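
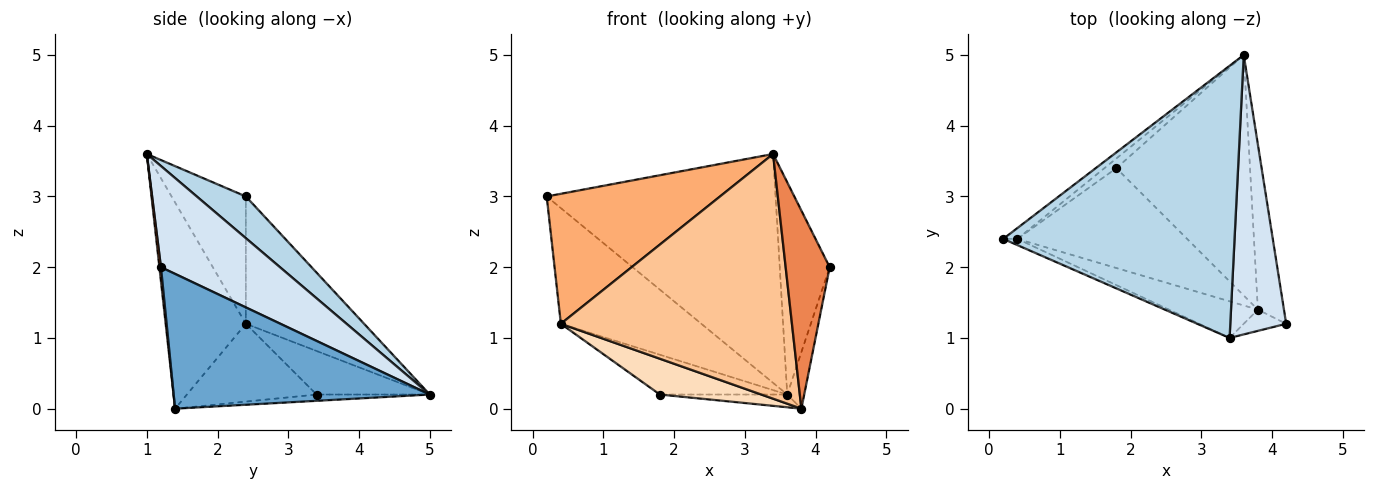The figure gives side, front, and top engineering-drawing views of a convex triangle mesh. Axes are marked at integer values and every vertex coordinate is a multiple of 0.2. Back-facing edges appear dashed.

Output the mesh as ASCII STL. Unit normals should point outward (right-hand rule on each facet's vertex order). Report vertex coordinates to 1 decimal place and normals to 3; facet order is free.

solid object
 facet normal 0.980 0.065 -0.189
  outer loop
   vertex 3.8 1.4 0.0
   vertex 3.6 5.0 0.2
   vertex 4.2 1.2 2.0
  endloop
 endfacet
 facet normal -0.047 0.053 -0.998
  outer loop
   vertex 1.8 3.4 0.2
   vertex 3.6 5.0 0.2
   vertex 3.8 1.4 0.0
  endloop
 endfacet
 facet normal 0.137 0.638 0.758
  outer loop
   vertex 3.4 1.0 3.6
   vertex 3.6 5.0 0.2
   vertex 0.2 2.4 3.0
  endloop
 endfacet
 facet normal 0.822 0.345 0.454
  outer loop
   vertex 3.4 1.0 3.6
   vertex 4.2 1.2 2.0
   vertex 3.6 5.0 0.2
  endloop
 endfacet
 facet normal 0.035 -0.994 -0.106
  outer loop
   vertex 3.4 1.0 3.6
   vertex 3.8 1.4 0.0
   vertex 4.2 1.2 2.0
  endloop
 endfacet
 facet normal -0.394 -0.918 -0.044
  outer loop
   vertex 0.4 2.4 1.2
   vertex 3.4 1.0 3.6
   vertex 0.2 2.4 3.0
  endloop
 endfacet
 facet normal -0.325 -0.935 -0.140
  outer loop
   vertex 0.4 2.4 1.2
   vertex 3.8 1.4 0.0
   vertex 3.4 1.0 3.6
  endloop
 endfacet
 facet normal -0.396 -0.310 -0.864
  outer loop
   vertex 0.4 2.4 1.2
   vertex 1.8 3.4 0.2
   vertex 3.8 1.4 0.0
  endloop
 endfacet
 facet normal -0.642 0.763 -0.071
  outer loop
   vertex 0.4 2.4 1.2
   vertex 0.2 2.4 3.0
   vertex 3.6 5.0 0.2
  endloop
 endfacet
 facet normal -0.654 0.735 -0.180
  outer loop
   vertex 0.4 2.4 1.2
   vertex 3.6 5.0 0.2
   vertex 1.8 3.4 0.2
  endloop
 endfacet
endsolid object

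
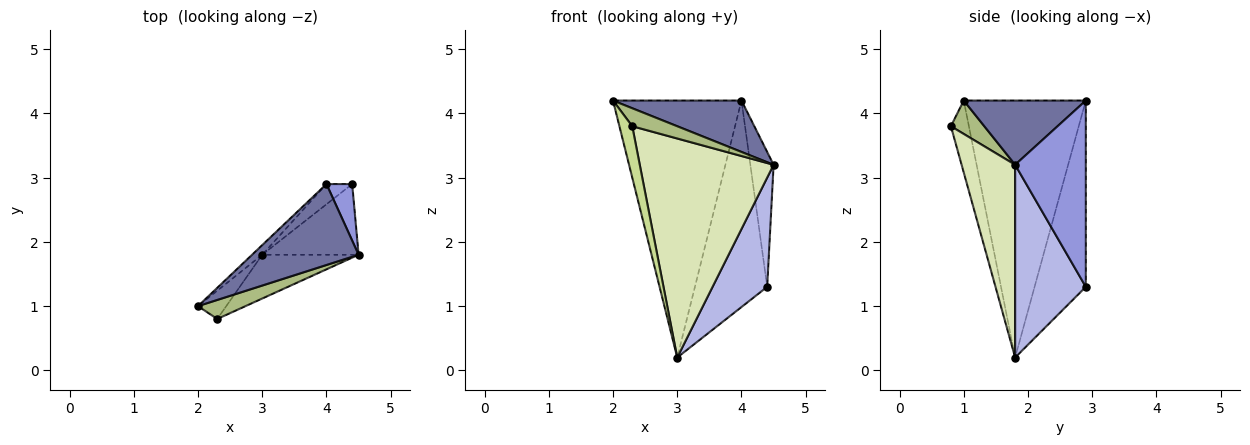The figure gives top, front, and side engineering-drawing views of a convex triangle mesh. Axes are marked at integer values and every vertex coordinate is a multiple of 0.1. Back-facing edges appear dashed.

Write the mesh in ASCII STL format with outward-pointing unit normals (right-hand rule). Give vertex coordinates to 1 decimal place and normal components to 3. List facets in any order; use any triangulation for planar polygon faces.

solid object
 facet normal 0.454 -0.478 0.752
  outer loop
   vertex 4.0 2.9 4.2
   vertex 2.0 1.0 4.2
   vertex 4.5 1.8 3.2
  endloop
 endfacet
 facet normal -0.688 0.725 -0.027
  outer loop
   vertex 3.0 1.8 0.2
   vertex 2.0 1.0 4.2
   vertex 4.0 2.9 4.2
  endloop
 endfacet
 facet normal 0.942 0.310 0.130
  outer loop
   vertex 4.4 2.9 1.3
   vertex 4.0 2.9 4.2
   vertex 4.5 1.8 3.2
  endloop
 endfacet
 facet normal 0.736 -0.569 -0.368
  outer loop
   vertex 4.4 2.9 1.3
   vertex 4.5 1.8 3.2
   vertex 3.0 1.8 0.2
  endloop
 endfacet
 facet normal -0.576 0.813 -0.080
  outer loop
   vertex 4.4 2.9 1.3
   vertex 3.0 1.8 0.2
   vertex 4.0 2.9 4.2
  endloop
 endfacet
 facet normal 0.455 -0.612 0.647
  outer loop
   vertex 2.3 0.8 3.8
   vertex 4.5 1.8 3.2
   vertex 2.0 1.0 4.2
  endloop
 endfacet
 facet normal -0.775 -0.554 -0.305
  outer loop
   vertex 2.3 0.8 3.8
   vertex 2.0 1.0 4.2
   vertex 3.0 1.8 0.2
  endloop
 endfacet
 facet normal 0.365 -0.913 -0.183
  outer loop
   vertex 2.3 0.8 3.8
   vertex 3.0 1.8 0.2
   vertex 4.5 1.8 3.2
  endloop
 endfacet
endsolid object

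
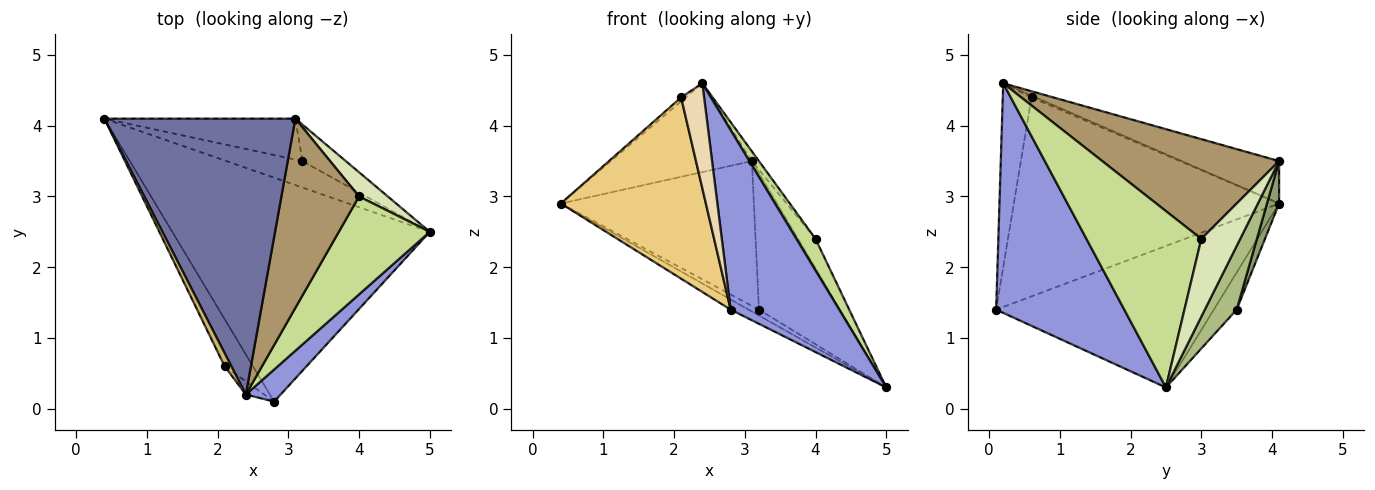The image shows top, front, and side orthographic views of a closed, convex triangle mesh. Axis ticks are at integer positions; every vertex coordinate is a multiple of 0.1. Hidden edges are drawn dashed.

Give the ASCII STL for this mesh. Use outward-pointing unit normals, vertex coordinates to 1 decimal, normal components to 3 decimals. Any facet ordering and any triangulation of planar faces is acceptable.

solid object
 facet normal -0.207 0.300 0.931
  outer loop
   vertex 3.1 4.1 3.5
   vertex 0.4 4.1 2.9
   vertex 2.4 0.2 4.6
  endloop
 endfacet
 facet normal -0.481 0.040 -0.876
  outer loop
   vertex 2.8 0.1 1.4
   vertex 0.4 4.1 2.9
   vertex 5.0 2.5 0.3
  endloop
 endfacet
 facet normal 0.758 -0.642 0.115
  outer loop
   vertex 2.8 0.1 1.4
   vertex 5.0 2.5 0.3
   vertex 2.4 0.2 4.6
  endloop
 endfacet
 facet normal -0.430 0.195 -0.881
  outer loop
   vertex 3.2 3.5 1.4
   vertex 5.0 2.5 0.3
   vertex 0.4 4.1 2.9
  endloop
 endfacet
 facet normal 0.060 0.961 -0.272
  outer loop
   vertex 3.2 3.5 1.4
   vertex 0.4 4.1 2.9
   vertex 3.1 4.1 3.5
  endloop
 endfacet
 facet normal 0.354 0.903 -0.241
  outer loop
   vertex 3.2 3.5 1.4
   vertex 3.1 4.1 3.5
   vertex 5.0 2.5 0.3
  endloop
 endfacet
 facet normal 0.879 -0.146 0.453
  outer loop
   vertex 4.0 3.0 2.4
   vertex 2.4 0.2 4.6
   vertex 5.0 2.5 0.3
  endloop
 endfacet
 facet normal 0.865 0.388 0.319
  outer loop
   vertex 4.0 3.0 2.4
   vertex 5.0 2.5 0.3
   vertex 3.1 4.1 3.5
  endloop
 endfacet
 facet normal 0.789 0.032 0.614
  outer loop
   vertex 4.0 3.0 2.4
   vertex 3.1 4.1 3.5
   vertex 2.4 0.2 4.6
  endloop
 endfacet
 facet normal -0.251 0.276 0.928
  outer loop
   vertex 2.1 0.6 4.4
   vertex 2.4 0.2 4.6
   vertex 0.4 4.1 2.9
  endloop
 endfacet
 facet normal -0.871 -0.476 -0.124
  outer loop
   vertex 2.1 0.6 4.4
   vertex 0.4 4.1 2.9
   vertex 2.8 0.1 1.4
  endloop
 endfacet
 facet normal -0.778 -0.623 -0.078
  outer loop
   vertex 2.1 0.6 4.4
   vertex 2.8 0.1 1.4
   vertex 2.4 0.2 4.6
  endloop
 endfacet
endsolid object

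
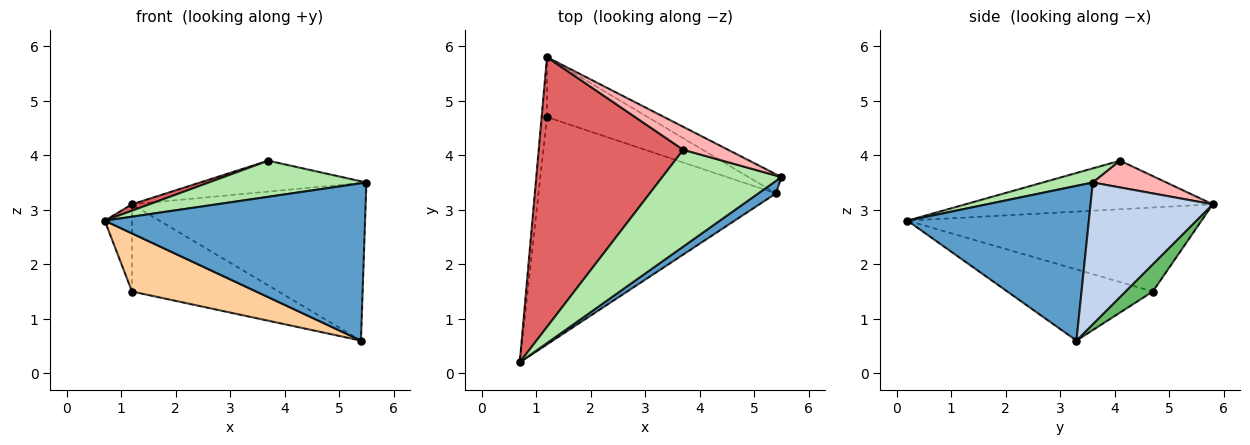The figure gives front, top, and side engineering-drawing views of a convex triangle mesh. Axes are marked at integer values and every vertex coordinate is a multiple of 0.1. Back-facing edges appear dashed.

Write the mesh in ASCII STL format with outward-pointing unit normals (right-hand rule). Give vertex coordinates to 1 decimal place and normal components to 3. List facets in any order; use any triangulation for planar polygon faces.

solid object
 facet normal 0.570 -0.819 0.065
  outer loop
   vertex 5.4 3.3 0.6
   vertex 5.5 3.6 3.5
   vertex 0.7 0.2 2.8
  endloop
 endfacet
 facet normal 0.461 0.881 -0.107
  outer loop
   vertex 5.4 3.3 0.6
   vertex 1.2 5.8 3.1
   vertex 5.5 3.6 3.5
  endloop
 endfacet
 facet normal -0.994 0.092 -0.063
  outer loop
   vertex 1.2 4.7 1.5
   vertex 0.7 0.2 2.8
   vertex 1.2 5.8 3.1
  endloop
 endfacet
 facet normal -0.279 -0.238 -0.930
  outer loop
   vertex 1.2 4.7 1.5
   vertex 5.4 3.3 0.6
   vertex 0.7 0.2 2.8
  endloop
 endfacet
 facet normal 0.152 0.815 -0.560
  outer loop
   vertex 1.2 4.7 1.5
   vertex 1.2 5.8 3.1
   vertex 5.4 3.3 0.6
  endloop
 endfacet
 facet normal 0.110 -0.348 0.931
  outer loop
   vertex 3.7 4.1 3.9
   vertex 0.7 0.2 2.8
   vertex 5.5 3.6 3.5
  endloop
 endfacet
 facet normal -0.318 -0.022 0.948
  outer loop
   vertex 3.7 4.1 3.9
   vertex 1.2 5.8 3.1
   vertex 0.7 0.2 2.8
  endloop
 endfacet
 facet normal 0.335 0.757 0.561
  outer loop
   vertex 3.7 4.1 3.9
   vertex 5.5 3.6 3.5
   vertex 1.2 5.8 3.1
  endloop
 endfacet
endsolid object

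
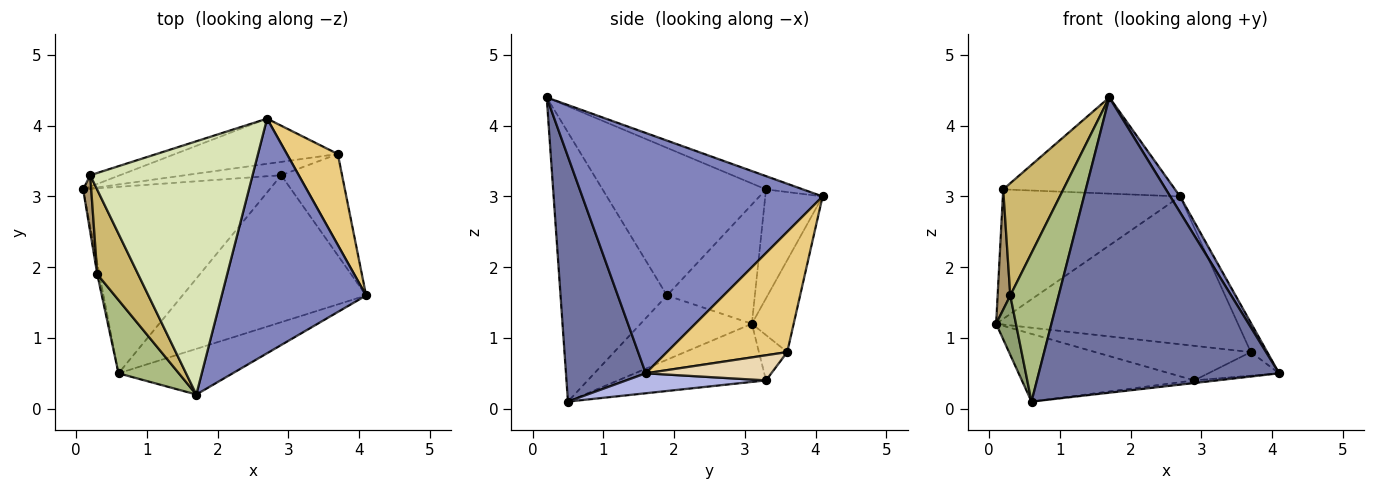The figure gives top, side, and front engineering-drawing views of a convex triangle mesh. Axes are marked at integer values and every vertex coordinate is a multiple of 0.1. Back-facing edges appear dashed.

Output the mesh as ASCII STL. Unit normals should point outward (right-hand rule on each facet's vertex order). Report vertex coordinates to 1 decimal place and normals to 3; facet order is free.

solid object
 facet normal 0.312 -0.939 -0.145
  outer loop
   vertex 1.7 0.2 4.4
   vertex 0.6 0.5 0.1
   vertex 4.1 1.6 0.5
  endloop
 endfacet
 facet normal 0.857 -0.035 0.515
  outer loop
   vertex 2.7 4.1 3.0
   vertex 1.7 0.2 4.4
   vertex 4.1 1.6 0.5
  endloop
 endfacet
 facet normal -0.281 0.328 -0.902
  outer loop
   vertex 2.9 3.3 0.4
   vertex 0.6 0.5 0.1
   vertex 0.1 3.1 1.2
  endloop
 endfacet
 facet normal 0.108 0.018 -0.994
  outer loop
   vertex 2.9 3.3 0.4
   vertex 4.1 1.6 0.5
   vertex 0.6 0.5 0.1
  endloop
 endfacet
 facet normal -0.984 -0.175 -0.033
  outer loop
   vertex 0.3 1.9 1.6
   vertex 0.1 3.1 1.2
   vertex 0.6 0.5 0.1
  endloop
 endfacet
 facet normal -0.892 -0.405 0.200
  outer loop
   vertex 0.3 1.9 1.6
   vertex 0.6 0.5 0.1
   vertex 1.7 0.2 4.4
  endloop
 endfacet
 facet normal -0.307 0.948 -0.084
  outer loop
   vertex 0.2 3.3 3.1
   vertex 2.7 4.1 3.0
   vertex 0.1 3.1 1.2
  endloop
 endfacet
 facet normal -0.076 0.354 0.932
  outer loop
   vertex 0.2 3.3 3.1
   vertex 1.7 0.2 4.4
   vertex 2.7 4.1 3.0
  endloop
 endfacet
 facet normal -0.988 -0.142 0.067
  outer loop
   vertex 0.2 3.3 3.1
   vertex 0.1 3.1 1.2
   vertex 0.3 1.9 1.6
  endloop
 endfacet
 facet normal -0.908 -0.334 0.251
  outer loop
   vertex 0.2 3.3 3.1
   vertex 0.3 1.9 1.6
   vertex 1.7 0.2 4.4
  endloop
 endfacet
 facet normal 0.914 0.125 0.387
  outer loop
   vertex 3.7 3.6 0.8
   vertex 2.7 4.1 3.0
   vertex 4.1 1.6 0.5
  endloop
 endfacet
 facet normal 0.373 0.210 -0.904
  outer loop
   vertex 3.7 3.6 0.8
   vertex 4.1 1.6 0.5
   vertex 2.9 3.3 0.4
  endloop
 endfacet
 facet normal -0.163 0.943 -0.289
  outer loop
   vertex 3.7 3.6 0.8
   vertex 0.1 3.1 1.2
   vertex 2.7 4.1 3.0
  endloop
 endfacet
 facet normal -0.167 0.920 -0.355
  outer loop
   vertex 3.7 3.6 0.8
   vertex 2.9 3.3 0.4
   vertex 0.1 3.1 1.2
  endloop
 endfacet
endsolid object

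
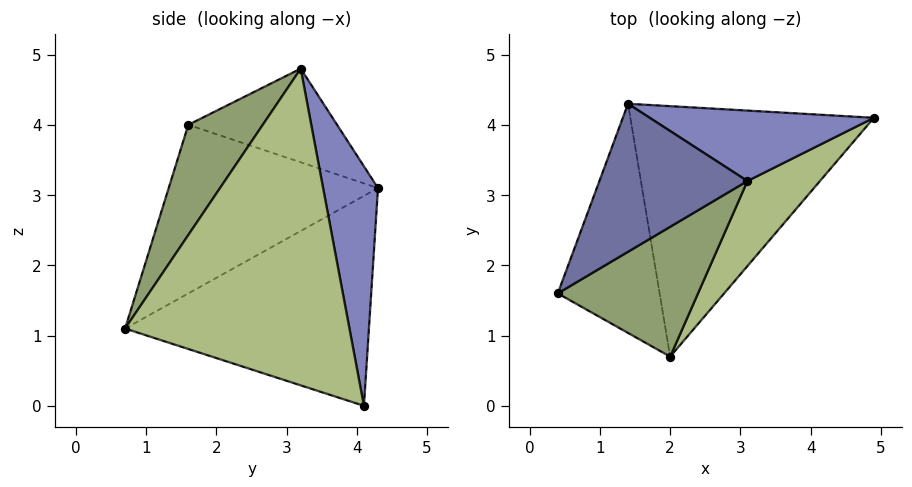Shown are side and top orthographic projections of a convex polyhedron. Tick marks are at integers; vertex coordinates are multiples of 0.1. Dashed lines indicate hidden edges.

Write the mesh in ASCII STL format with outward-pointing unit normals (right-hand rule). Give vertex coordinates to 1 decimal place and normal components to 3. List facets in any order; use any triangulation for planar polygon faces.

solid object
 facet normal -0.482 0.433 0.762
  outer loop
   vertex 3.1 3.2 4.8
   vertex 1.4 4.3 3.1
   vertex 0.4 1.6 4.0
  endloop
 endfacet
 facet normal 0.304 0.909 0.284
  outer loop
   vertex 3.1 3.2 4.8
   vertex 4.9 4.1 0.0
   vertex 1.4 4.3 3.1
  endloop
 endfacet
 facet normal -0.847 0.143 -0.512
  outer loop
   vertex 2.0 0.7 1.1
   vertex 0.4 1.6 4.0
   vertex 1.4 4.3 3.1
  endloop
 endfacet
 facet normal -0.623 0.298 -0.723
  outer loop
   vertex 2.0 0.7 1.1
   vertex 1.4 4.3 3.1
   vertex 4.9 4.1 0.0
  endloop
 endfacet
 facet normal 0.353 -0.821 0.449
  outer loop
   vertex 2.0 0.7 1.1
   vertex 3.1 3.2 4.8
   vertex 0.4 1.6 4.0
  endloop
 endfacet
 facet normal 0.776 -0.605 0.178
  outer loop
   vertex 2.0 0.7 1.1
   vertex 4.9 4.1 0.0
   vertex 3.1 3.2 4.8
  endloop
 endfacet
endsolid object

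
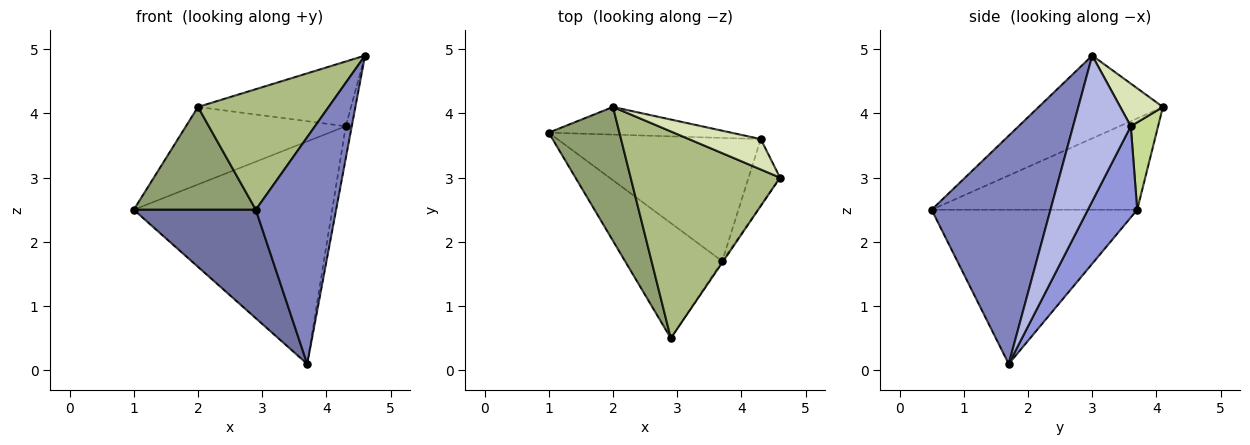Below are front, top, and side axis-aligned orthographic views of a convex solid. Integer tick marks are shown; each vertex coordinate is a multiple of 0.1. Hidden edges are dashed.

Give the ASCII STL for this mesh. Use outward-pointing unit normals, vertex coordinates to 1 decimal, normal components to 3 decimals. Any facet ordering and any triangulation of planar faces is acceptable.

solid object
 facet normal -0.756 -0.449 -0.476
  outer loop
   vertex 3.7 1.7 0.1
   vertex 2.9 0.5 2.5
   vertex 1.0 3.7 2.5
  endloop
 endfacet
 facet normal 0.829 -0.560 -0.004
  outer loop
   vertex 3.7 1.7 0.1
   vertex 4.6 3.0 4.9
   vertex 2.9 0.5 2.5
  endloop
 endfacet
 facet normal 0.212 0.855 -0.473
  outer loop
   vertex 4.3 3.6 3.8
   vertex 3.7 1.7 0.1
   vertex 1.0 3.7 2.5
  endloop
 endfacet
 facet normal 0.972 0.102 -0.210
  outer loop
   vertex 4.3 3.6 3.8
   vertex 4.6 3.0 4.9
   vertex 3.7 1.7 0.1
  endloop
 endfacet
 facet normal -0.716 -0.425 0.554
  outer loop
   vertex 2.0 4.1 4.1
   vertex 1.0 3.7 2.5
   vertex 2.9 0.5 2.5
  endloop
 endfacet
 facet normal -0.432 -0.454 0.779
  outer loop
   vertex 2.0 4.1 4.1
   vertex 2.9 0.5 2.5
   vertex 4.6 3.0 4.9
  endloop
 endfacet
 facet normal 0.159 0.930 -0.332
  outer loop
   vertex 2.0 4.1 4.1
   vertex 4.3 3.6 3.8
   vertex 1.0 3.7 2.5
  endloop
 endfacet
 facet normal 0.245 0.878 0.412
  outer loop
   vertex 2.0 4.1 4.1
   vertex 4.6 3.0 4.9
   vertex 4.3 3.6 3.8
  endloop
 endfacet
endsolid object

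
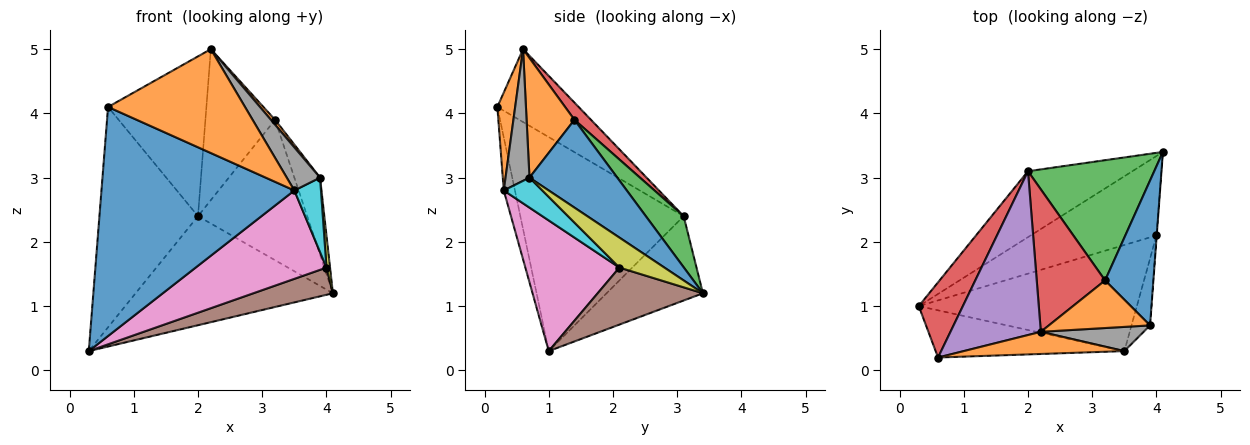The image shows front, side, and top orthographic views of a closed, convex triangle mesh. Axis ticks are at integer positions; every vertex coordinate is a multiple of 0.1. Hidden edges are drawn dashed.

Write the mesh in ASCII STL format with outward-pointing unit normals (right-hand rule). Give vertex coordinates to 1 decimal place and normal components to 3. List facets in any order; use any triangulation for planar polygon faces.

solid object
 facet normal -0.057 -0.978 -0.201
  outer loop
   vertex 3.5 0.3 2.8
   vertex 0.6 0.2 4.1
   vertex 0.3 1.0 0.3
  endloop
 endfacet
 facet normal 0.126 -0.970 0.207
  outer loop
   vertex 3.5 0.3 2.8
   vertex 2.2 0.6 5.0
   vertex 0.6 0.2 4.1
  endloop
 endfacet
 facet normal -0.386 0.790 -0.477
  outer loop
   vertex 2.0 3.1 2.4
   vertex 4.1 3.4 1.2
   vertex 0.3 1.0 0.3
  endloop
 endfacet
 facet normal -0.843 0.509 0.174
  outer loop
   vertex 2.0 3.1 2.4
   vertex 0.3 1.0 0.3
   vertex 0.6 0.2 4.1
  endloop
 endfacet
 facet normal -0.500 0.605 0.620
  outer loop
   vertex 2.0 3.1 2.4
   vertex 0.6 0.2 4.1
   vertex 2.2 0.6 5.0
  endloop
 endfacet
 facet normal 0.394 -0.298 -0.869
  outer loop
   vertex 4.0 2.1 1.6
   vertex 0.3 1.0 0.3
   vertex 4.1 3.4 1.2
  endloop
 endfacet
 facet normal 0.418 -0.581 -0.698
  outer loop
   vertex 4.0 2.1 1.6
   vertex 3.5 0.3 2.8
   vertex 0.3 1.0 0.3
  endloop
 endfacet
 facet normal 0.531 -0.739 0.415
  outer loop
   vertex 3.9 0.7 3.0
   vertex 2.2 0.6 5.0
   vertex 3.5 0.3 2.8
  endloop
 endfacet
 facet normal 0.997 -0.079 -0.008
  outer loop
   vertex 3.9 0.7 3.0
   vertex 4.0 2.1 1.6
   vertex 4.1 3.4 1.2
  endloop
 endfacet
 facet normal 0.733 -0.506 -0.454
  outer loop
   vertex 3.9 0.7 3.0
   vertex 3.5 0.3 2.8
   vertex 4.0 2.1 1.6
  endloop
 endfacet
 facet normal 0.849 0.248 0.467
  outer loop
   vertex 3.2 1.4 3.9
   vertex 3.9 0.7 3.0
   vertex 4.1 3.4 1.2
  endloop
 endfacet
 facet normal 0.762 -0.066 0.644
  outer loop
   vertex 3.2 1.4 3.9
   vertex 2.2 0.6 5.0
   vertex 3.9 0.7 3.0
  endloop
 endfacet
 facet normal 0.254 0.735 0.629
  outer loop
   vertex 3.2 1.4 3.9
   vertex 4.1 3.4 1.2
   vertex 2.0 3.1 2.4
  endloop
 endfacet
 facet normal 0.170 0.717 0.676
  outer loop
   vertex 3.2 1.4 3.9
   vertex 2.0 3.1 2.4
   vertex 2.2 0.6 5.0
  endloop
 endfacet
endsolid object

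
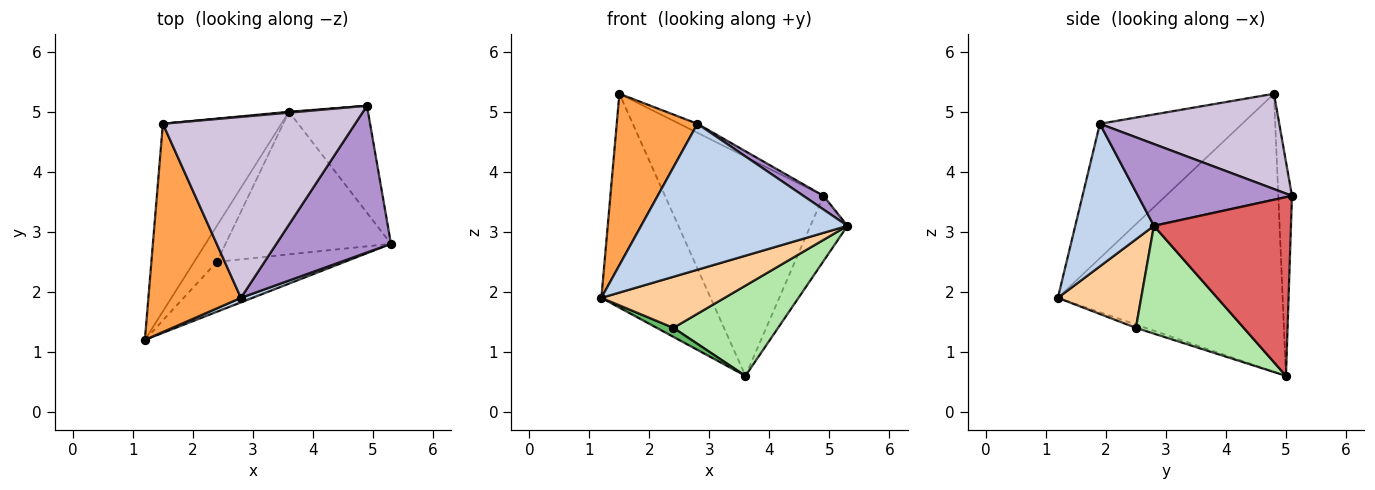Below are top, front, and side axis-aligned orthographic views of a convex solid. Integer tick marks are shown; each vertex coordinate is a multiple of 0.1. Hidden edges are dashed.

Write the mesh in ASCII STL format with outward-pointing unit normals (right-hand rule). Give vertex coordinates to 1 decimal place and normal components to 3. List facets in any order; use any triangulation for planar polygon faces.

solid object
 facet normal -0.840 0.408 -0.358
  outer loop
   vertex 3.6 5.0 0.6
   vertex 1.2 1.2 1.9
   vertex 1.5 4.8 5.3
  endloop
 endfacet
 facet normal 0.356 -0.934 0.029
  outer loop
   vertex 2.8 1.9 4.8
   vertex 1.2 1.2 1.9
   vertex 5.3 2.8 3.1
  endloop
 endfacet
 facet normal -0.746 -0.423 0.514
  outer loop
   vertex 2.8 1.9 4.8
   vertex 1.5 4.8 5.3
   vertex 1.2 1.2 1.9
  endloop
 endfacet
 facet normal 0.435 -0.644 -0.629
  outer loop
   vertex 2.4 2.5 1.4
   vertex 5.3 2.8 3.1
   vertex 1.2 1.2 1.9
  endloop
 endfacet
 facet normal -0.140 -0.240 -0.961
  outer loop
   vertex 2.4 2.5 1.4
   vertex 1.2 1.2 1.9
   vertex 3.6 5.0 0.6
  endloop
 endfacet
 facet normal 0.482 -0.468 -0.740
  outer loop
   vertex 2.4 2.5 1.4
   vertex 3.6 5.0 0.6
   vertex 5.3 2.8 3.1
  endloop
 endfacet
 facet normal 0.888 0.240 -0.393
  outer loop
   vertex 4.9 5.1 3.6
   vertex 5.3 2.8 3.1
   vertex 3.6 5.0 0.6
  endloop
 endfacet
 facet normal -0.086 0.996 0.004
  outer loop
   vertex 4.9 5.1 3.6
   vertex 3.6 5.0 0.6
   vertex 1.5 4.8 5.3
  endloop
 endfacet
 facet normal 0.579 -0.076 0.812
  outer loop
   vertex 4.9 5.1 3.6
   vertex 2.8 1.9 4.8
   vertex 5.3 2.8 3.1
  endloop
 endfacet
 facet normal 0.444 0.045 0.895
  outer loop
   vertex 4.9 5.1 3.6
   vertex 1.5 4.8 5.3
   vertex 2.8 1.9 4.8
  endloop
 endfacet
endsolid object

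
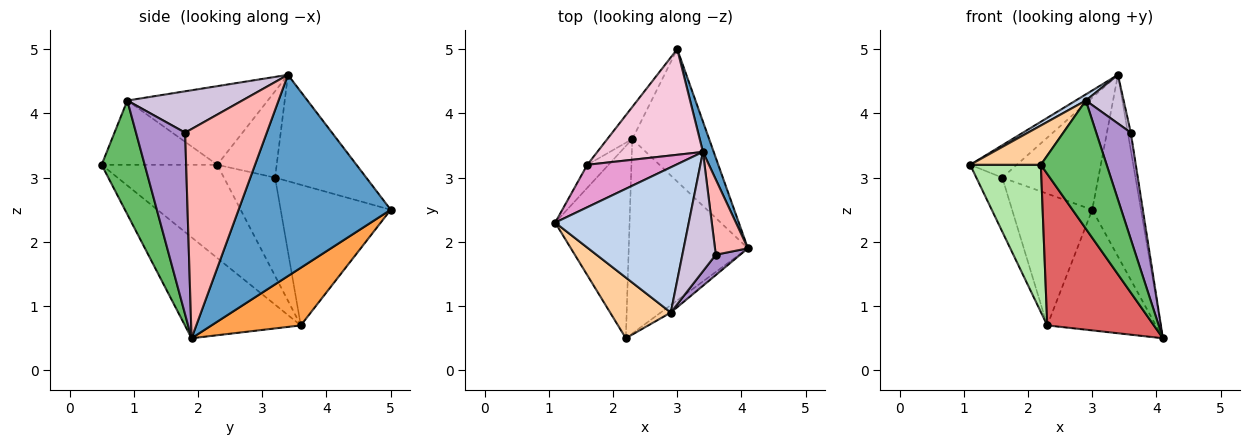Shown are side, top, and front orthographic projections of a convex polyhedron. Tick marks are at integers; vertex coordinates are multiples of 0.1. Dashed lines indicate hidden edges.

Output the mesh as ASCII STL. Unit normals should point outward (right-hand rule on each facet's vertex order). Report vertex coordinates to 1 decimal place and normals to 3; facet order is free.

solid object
 facet normal 0.951 0.305 0.051
  outer loop
   vertex 3.4 3.4 4.6
   vertex 4.1 1.9 0.5
   vertex 3.0 5.0 2.5
  endloop
 endfacet
 facet normal -0.507 -0.036 0.861
  outer loop
   vertex 2.9 0.9 4.2
   vertex 3.4 3.4 4.6
   vertex 1.1 2.3 3.2
  endloop
 endfacet
 facet normal 0.485 0.589 -0.647
  outer loop
   vertex 2.3 3.6 0.7
   vertex 3.0 5.0 2.5
   vertex 4.1 1.9 0.5
  endloop
 endfacet
 facet normal -0.664 -0.406 0.627
  outer loop
   vertex 2.2 0.5 3.2
   vertex 2.9 0.9 4.2
   vertex 1.1 2.3 3.2
  endloop
 endfacet
 facet normal 0.547 -0.836 -0.049
  outer loop
   vertex 2.2 0.5 3.2
   vertex 4.1 1.9 0.5
   vertex 2.9 0.9 4.2
  endloop
 endfacet
 facet normal -0.705 -0.431 -0.563
  outer loop
   vertex 2.2 0.5 3.2
   vertex 1.1 2.3 3.2
   vertex 2.3 3.6 0.7
  endloop
 endfacet
 facet normal -0.556 -0.511 -0.656
  outer loop
   vertex 2.2 0.5 3.2
   vertex 2.3 3.6 0.7
   vertex 4.1 1.9 0.5
  endloop
 endfacet
 facet normal 0.987 0.036 0.155
  outer loop
   vertex 3.6 1.8 3.7
   vertex 4.1 1.9 0.5
   vertex 3.4 3.4 4.6
  endloop
 endfacet
 facet normal 0.813 -0.572 0.109
  outer loop
   vertex 3.6 1.8 3.7
   vertex 2.9 0.9 4.2
   vertex 4.1 1.9 0.5
  endloop
 endfacet
 facet normal 0.754 -0.248 0.609
  outer loop
   vertex 3.6 1.8 3.7
   vertex 3.4 3.4 4.6
   vertex 2.9 0.9 4.2
  endloop
 endfacet
 facet normal -0.876 0.444 -0.189
  outer loop
   vertex 1.6 3.2 3.0
   vertex 2.3 3.6 0.7
   vertex 1.1 2.3 3.2
  endloop
 endfacet
 facet normal -0.800 0.583 -0.142
  outer loop
   vertex 1.6 3.2 3.0
   vertex 3.0 5.0 2.5
   vertex 2.3 3.6 0.7
  endloop
 endfacet
 facet normal -0.612 0.480 0.629
  outer loop
   vertex 1.6 3.2 3.0
   vertex 1.1 2.3 3.2
   vertex 3.4 3.4 4.6
  endloop
 endfacet
 facet normal -0.568 0.599 0.564
  outer loop
   vertex 1.6 3.2 3.0
   vertex 3.4 3.4 4.6
   vertex 3.0 5.0 2.5
  endloop
 endfacet
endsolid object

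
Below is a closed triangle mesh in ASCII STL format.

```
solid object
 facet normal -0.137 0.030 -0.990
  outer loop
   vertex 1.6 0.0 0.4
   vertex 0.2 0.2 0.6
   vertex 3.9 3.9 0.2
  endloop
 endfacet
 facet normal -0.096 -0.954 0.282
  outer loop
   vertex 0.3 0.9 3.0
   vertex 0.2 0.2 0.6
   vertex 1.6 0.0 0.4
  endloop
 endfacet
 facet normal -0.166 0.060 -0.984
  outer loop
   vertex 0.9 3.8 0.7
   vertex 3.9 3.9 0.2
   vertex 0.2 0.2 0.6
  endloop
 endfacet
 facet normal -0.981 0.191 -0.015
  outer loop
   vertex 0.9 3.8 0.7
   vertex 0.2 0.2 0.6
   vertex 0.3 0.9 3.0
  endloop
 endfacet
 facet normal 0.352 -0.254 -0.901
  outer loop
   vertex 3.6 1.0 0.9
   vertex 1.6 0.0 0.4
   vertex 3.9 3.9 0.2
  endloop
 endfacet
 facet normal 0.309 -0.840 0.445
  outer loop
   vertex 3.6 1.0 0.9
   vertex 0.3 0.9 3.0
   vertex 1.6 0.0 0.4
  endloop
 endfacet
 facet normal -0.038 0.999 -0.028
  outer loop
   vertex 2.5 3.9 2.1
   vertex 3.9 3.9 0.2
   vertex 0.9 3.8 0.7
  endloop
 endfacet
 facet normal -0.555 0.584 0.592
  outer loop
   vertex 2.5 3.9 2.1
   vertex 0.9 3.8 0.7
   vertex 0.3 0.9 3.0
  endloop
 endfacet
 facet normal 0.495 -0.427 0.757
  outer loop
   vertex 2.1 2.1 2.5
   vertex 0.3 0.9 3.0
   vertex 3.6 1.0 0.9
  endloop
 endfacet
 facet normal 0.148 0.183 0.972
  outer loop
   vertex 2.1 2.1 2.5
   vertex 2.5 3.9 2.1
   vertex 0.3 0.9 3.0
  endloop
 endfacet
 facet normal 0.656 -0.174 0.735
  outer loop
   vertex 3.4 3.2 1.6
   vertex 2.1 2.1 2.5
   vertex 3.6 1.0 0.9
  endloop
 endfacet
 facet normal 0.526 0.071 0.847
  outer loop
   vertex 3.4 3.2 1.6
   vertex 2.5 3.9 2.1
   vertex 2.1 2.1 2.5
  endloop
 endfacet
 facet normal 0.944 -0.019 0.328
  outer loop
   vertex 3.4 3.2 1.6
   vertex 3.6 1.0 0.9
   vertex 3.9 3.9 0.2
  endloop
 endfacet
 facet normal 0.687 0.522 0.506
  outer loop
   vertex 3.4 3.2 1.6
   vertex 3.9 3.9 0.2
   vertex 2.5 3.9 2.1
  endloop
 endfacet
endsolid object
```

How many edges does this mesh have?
21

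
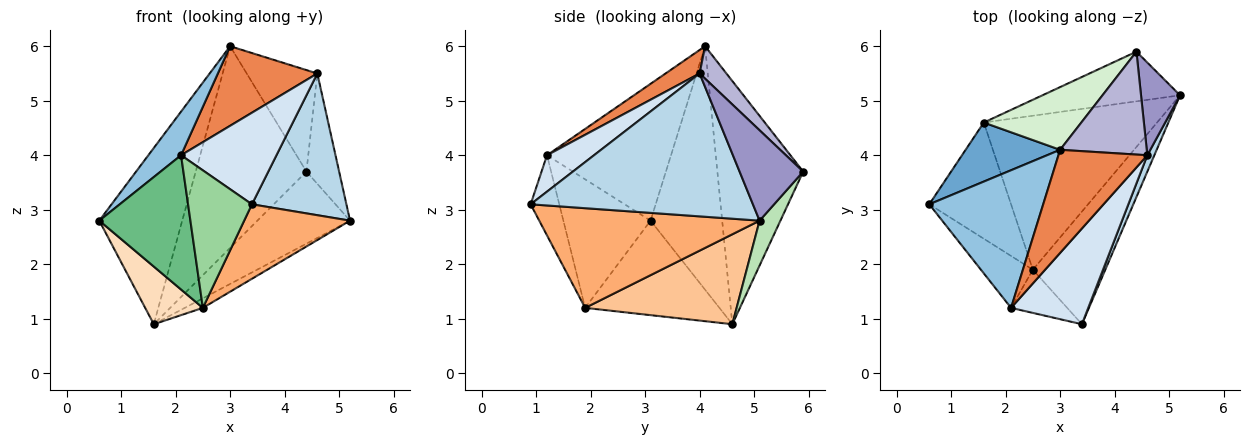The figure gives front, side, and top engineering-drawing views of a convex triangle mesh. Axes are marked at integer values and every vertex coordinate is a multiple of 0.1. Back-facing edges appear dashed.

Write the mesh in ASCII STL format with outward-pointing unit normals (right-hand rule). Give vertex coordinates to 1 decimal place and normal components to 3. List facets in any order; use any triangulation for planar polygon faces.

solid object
 facet normal -0.633 0.734 0.246
  outer loop
   vertex 1.6 4.6 0.9
   vertex 0.6 3.1 2.8
   vertex 3.0 4.1 6.0
  endloop
 endfacet
 facet normal -0.753 -0.199 0.627
  outer loop
   vertex 2.1 1.2 4.0
   vertex 3.0 4.1 6.0
   vertex 0.6 3.1 2.8
  endloop
 endfacet
 facet normal 0.919 -0.391 0.045
  outer loop
   vertex 4.6 4.0 5.5
   vertex 3.4 0.9 3.1
   vertex 5.2 5.1 2.8
  endloop
 endfacet
 facet normal 0.323 -0.654 0.684
  outer loop
   vertex 4.6 4.0 5.5
   vertex 2.1 1.2 4.0
   vertex 3.4 0.9 3.1
  endloop
 endfacet
 facet normal 0.205 -0.598 0.775
  outer loop
   vertex 4.6 4.0 5.5
   vertex 3.0 4.1 6.0
   vertex 2.1 1.2 4.0
  endloop
 endfacet
 facet normal 0.754 -0.362 -0.548
  outer loop
   vertex 2.5 1.9 1.2
   vertex 5.2 5.1 2.8
   vertex 3.4 0.9 3.1
  endloop
 endfacet
 facet normal 0.460 0.055 -0.886
  outer loop
   vertex 2.5 1.9 1.2
   vertex 1.6 4.6 0.9
   vertex 5.2 5.1 2.8
  endloop
 endfacet
 facet normal -0.719 -0.309 -0.622
  outer loop
   vertex 2.5 1.9 1.2
   vertex 0.6 3.1 2.8
   vertex 1.6 4.6 0.9
  endloop
 endfacet
 facet normal -0.666 -0.696 -0.269
  outer loop
   vertex 2.5 1.9 1.2
   vertex 2.1 1.2 4.0
   vertex 0.6 3.1 2.8
  endloop
 endfacet
 facet normal -0.393 -0.877 -0.275
  outer loop
   vertex 2.5 1.9 1.2
   vertex 3.4 0.9 3.1
   vertex 2.1 1.2 4.0
  endloop
 endfacet
 facet normal 0.182 0.810 -0.558
  outer loop
   vertex 4.4 5.9 3.7
   vertex 5.2 5.1 2.8
   vertex 1.6 4.6 0.9
  endloop
 endfacet
 facet normal -0.595 0.768 0.239
  outer loop
   vertex 4.4 5.9 3.7
   vertex 1.6 4.6 0.9
   vertex 3.0 4.1 6.0
  endloop
 endfacet
 facet normal 0.830 0.427 0.358
  outer loop
   vertex 4.4 5.9 3.7
   vertex 4.6 4.0 5.5
   vertex 5.2 5.1 2.8
  endloop
 endfacet
 facet normal 0.257 0.679 0.688
  outer loop
   vertex 4.4 5.9 3.7
   vertex 3.0 4.1 6.0
   vertex 4.6 4.0 5.5
  endloop
 endfacet
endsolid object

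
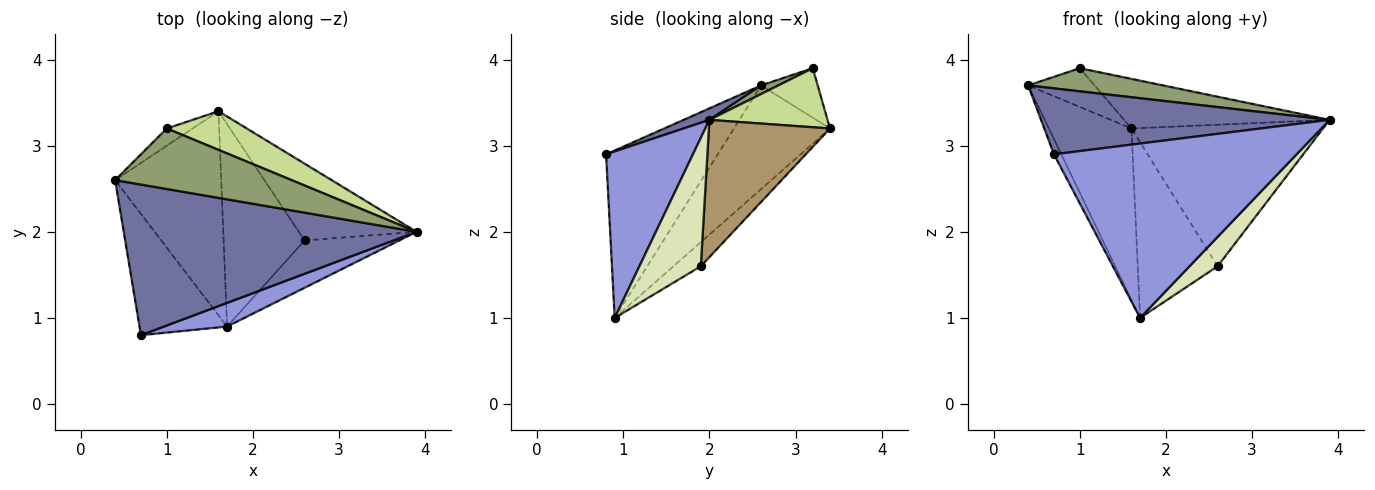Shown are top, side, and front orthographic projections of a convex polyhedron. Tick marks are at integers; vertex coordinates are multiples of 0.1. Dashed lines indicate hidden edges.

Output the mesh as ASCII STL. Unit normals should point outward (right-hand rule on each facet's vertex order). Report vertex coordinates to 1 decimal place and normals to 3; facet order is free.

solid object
 facet normal 0.036 -0.401 0.915
  outer loop
   vertex 0.7 0.8 2.9
   vertex 3.9 2.0 3.3
   vertex 0.4 2.6 3.7
  endloop
 endfacet
 facet normal -0.885 0.058 -0.463
  outer loop
   vertex 1.7 0.9 1.0
   vertex 0.7 0.8 2.9
   vertex 0.4 2.6 3.7
  endloop
 endfacet
 facet normal 0.334 -0.934 0.127
  outer loop
   vertex 1.7 0.9 1.0
   vertex 3.9 2.0 3.3
   vertex 0.7 0.8 2.9
  endloop
 endfacet
 facet normal -0.599 0.515 -0.613
  outer loop
   vertex 1.6 3.4 3.2
   vertex 1.7 0.9 1.0
   vertex 0.4 2.6 3.7
  endloop
 endfacet
 facet normal 0.046 -0.357 0.933
  outer loop
   vertex 1.0 3.2 3.9
   vertex 0.4 2.6 3.7
   vertex 3.9 2.0 3.3
  endloop
 endfacet
 facet normal -0.614 0.721 -0.320
  outer loop
   vertex 1.0 3.2 3.9
   vertex 1.6 3.4 3.2
   vertex 0.4 2.6 3.7
  endloop
 endfacet
 facet normal 0.413 0.719 0.559
  outer loop
   vertex 1.0 3.2 3.9
   vertex 3.9 2.0 3.3
   vertex 1.6 3.4 3.2
  endloop
 endfacet
 facet normal 0.755 -0.345 -0.557
  outer loop
   vertex 2.6 1.9 1.6
   vertex 3.9 2.0 3.3
   vertex 1.7 0.9 1.0
  endloop
 endfacet
 facet normal 0.486 0.768 -0.417
  outer loop
   vertex 2.6 1.9 1.6
   vertex 1.6 3.4 3.2
   vertex 3.9 2.0 3.3
  endloop
 endfacet
 facet normal -0.219 0.640 -0.737
  outer loop
   vertex 2.6 1.9 1.6
   vertex 1.7 0.9 1.0
   vertex 1.6 3.4 3.2
  endloop
 endfacet
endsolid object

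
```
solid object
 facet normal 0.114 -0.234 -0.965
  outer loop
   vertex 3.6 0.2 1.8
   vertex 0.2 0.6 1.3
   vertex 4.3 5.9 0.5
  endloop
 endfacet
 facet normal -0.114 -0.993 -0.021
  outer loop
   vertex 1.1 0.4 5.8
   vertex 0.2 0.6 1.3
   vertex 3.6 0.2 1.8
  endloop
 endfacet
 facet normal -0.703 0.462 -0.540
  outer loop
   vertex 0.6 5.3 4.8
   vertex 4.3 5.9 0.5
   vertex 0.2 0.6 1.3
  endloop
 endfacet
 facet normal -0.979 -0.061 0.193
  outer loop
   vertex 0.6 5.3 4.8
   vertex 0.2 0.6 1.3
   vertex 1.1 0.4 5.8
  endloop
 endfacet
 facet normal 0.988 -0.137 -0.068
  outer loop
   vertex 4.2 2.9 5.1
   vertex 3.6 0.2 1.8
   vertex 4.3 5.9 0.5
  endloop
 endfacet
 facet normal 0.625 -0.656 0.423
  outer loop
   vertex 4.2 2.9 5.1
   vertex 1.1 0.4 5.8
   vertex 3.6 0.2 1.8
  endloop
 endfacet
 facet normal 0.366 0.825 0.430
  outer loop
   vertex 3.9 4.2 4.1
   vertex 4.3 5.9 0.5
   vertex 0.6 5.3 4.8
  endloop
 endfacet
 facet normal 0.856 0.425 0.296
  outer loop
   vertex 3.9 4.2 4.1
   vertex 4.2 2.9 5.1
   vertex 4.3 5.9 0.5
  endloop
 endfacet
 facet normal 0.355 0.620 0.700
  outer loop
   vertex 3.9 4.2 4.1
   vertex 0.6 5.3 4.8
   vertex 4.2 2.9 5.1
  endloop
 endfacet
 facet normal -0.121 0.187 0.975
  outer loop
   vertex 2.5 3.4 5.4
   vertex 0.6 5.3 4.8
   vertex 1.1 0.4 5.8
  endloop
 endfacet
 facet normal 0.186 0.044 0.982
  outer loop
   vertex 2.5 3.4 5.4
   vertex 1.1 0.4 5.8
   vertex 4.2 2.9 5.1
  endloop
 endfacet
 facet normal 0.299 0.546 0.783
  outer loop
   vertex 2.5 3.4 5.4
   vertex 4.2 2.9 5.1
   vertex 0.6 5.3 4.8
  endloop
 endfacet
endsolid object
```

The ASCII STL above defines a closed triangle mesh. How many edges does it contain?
18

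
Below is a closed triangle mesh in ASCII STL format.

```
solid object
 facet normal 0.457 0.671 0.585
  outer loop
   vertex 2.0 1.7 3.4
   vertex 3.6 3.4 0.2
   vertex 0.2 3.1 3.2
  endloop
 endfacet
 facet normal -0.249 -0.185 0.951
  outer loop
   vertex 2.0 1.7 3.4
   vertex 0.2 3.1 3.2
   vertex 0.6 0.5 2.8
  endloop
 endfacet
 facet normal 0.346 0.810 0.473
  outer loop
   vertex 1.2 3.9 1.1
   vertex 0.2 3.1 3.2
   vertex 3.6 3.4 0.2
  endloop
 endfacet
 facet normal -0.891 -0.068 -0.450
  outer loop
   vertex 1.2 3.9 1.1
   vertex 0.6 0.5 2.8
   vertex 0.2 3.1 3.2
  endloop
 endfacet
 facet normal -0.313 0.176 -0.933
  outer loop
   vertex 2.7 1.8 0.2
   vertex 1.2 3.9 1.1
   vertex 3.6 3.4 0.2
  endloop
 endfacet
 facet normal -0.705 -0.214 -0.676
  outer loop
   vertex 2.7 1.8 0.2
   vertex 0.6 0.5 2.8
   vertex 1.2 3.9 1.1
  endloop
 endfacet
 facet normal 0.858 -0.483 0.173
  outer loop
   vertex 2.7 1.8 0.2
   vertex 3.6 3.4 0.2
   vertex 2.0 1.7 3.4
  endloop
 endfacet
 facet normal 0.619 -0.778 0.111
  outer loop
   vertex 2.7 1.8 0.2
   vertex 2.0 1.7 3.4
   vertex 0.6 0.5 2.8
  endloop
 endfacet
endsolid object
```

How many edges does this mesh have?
12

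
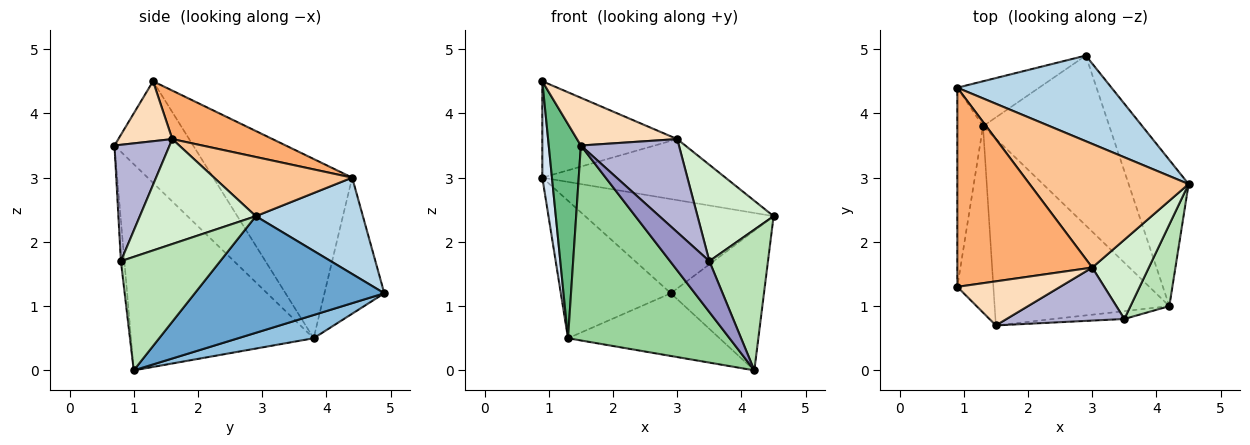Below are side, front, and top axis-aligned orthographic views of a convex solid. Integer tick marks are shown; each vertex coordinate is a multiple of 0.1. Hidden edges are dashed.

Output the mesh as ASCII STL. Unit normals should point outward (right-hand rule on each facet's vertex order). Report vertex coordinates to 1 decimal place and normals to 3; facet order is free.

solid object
 facet normal 0.815 0.401 -0.419
  outer loop
   vertex 4.2 1.0 0.0
   vertex 2.9 4.9 1.2
   vertex 4.5 2.9 2.4
  endloop
 endfacet
 facet normal 0.170 0.341 -0.925
  outer loop
   vertex 1.3 3.8 0.5
   vertex 2.9 4.9 1.2
   vertex 4.2 1.0 0.0
  endloop
 endfacet
 facet normal 0.388 0.682 0.620
  outer loop
   vertex 0.9 4.4 3.0
   vertex 4.5 2.9 2.4
   vertex 2.9 4.9 1.2
  endloop
 endfacet
 facet normal -0.988 -0.069 -0.142
  outer loop
   vertex 0.9 4.4 3.0
   vertex 1.3 3.8 0.5
   vertex 0.9 1.3 4.5
  endloop
 endfacet
 facet normal -0.460 0.844 -0.276
  outer loop
   vertex 0.9 4.4 3.0
   vertex 2.9 4.9 1.2
   vertex 1.3 3.8 0.5
  endloop
 endfacet
 facet normal 0.308 0.414 0.856
  outer loop
   vertex 3.0 1.6 3.6
   vertex 0.9 4.4 3.0
   vertex 0.9 1.3 4.5
  endloop
 endfacet
 facet normal 0.317 0.420 0.851
  outer loop
   vertex 3.0 1.6 3.6
   vertex 4.5 2.9 2.4
   vertex 0.9 4.4 3.0
  endloop
 endfacet
 facet normal 0.368 -0.683 0.631
  outer loop
   vertex 1.5 0.7 3.5
   vertex 3.0 1.6 3.6
   vertex 0.9 1.3 4.5
  endloop
 endfacet
 facet normal -0.880 -0.359 -0.312
  outer loop
   vertex 1.5 0.7 3.5
   vertex 0.9 1.3 4.5
   vertex 1.3 3.8 0.5
  endloop
 endfacet
 facet normal -0.632 -0.559 -0.536
  outer loop
   vertex 1.5 0.7 3.5
   vertex 1.3 3.8 0.5
   vertex 4.2 1.0 0.0
  endloop
 endfacet
 facet normal 0.826 -0.488 0.283
  outer loop
   vertex 3.5 0.8 1.7
   vertex 4.2 1.0 0.0
   vertex 4.5 2.9 2.4
  endloop
 endfacet
 facet normal 0.762 -0.500 0.411
  outer loop
   vertex 3.5 0.8 1.7
   vertex 4.5 2.9 2.4
   vertex 3.0 1.6 3.6
  endloop
 endfacet
 facet normal -0.087 -0.985 -0.152
  outer loop
   vertex 3.5 0.8 1.7
   vertex 1.5 0.7 3.5
   vertex 4.2 1.0 0.0
  endloop
 endfacet
 facet normal 0.439 -0.781 0.444
  outer loop
   vertex 3.5 0.8 1.7
   vertex 3.0 1.6 3.6
   vertex 1.5 0.7 3.5
  endloop
 endfacet
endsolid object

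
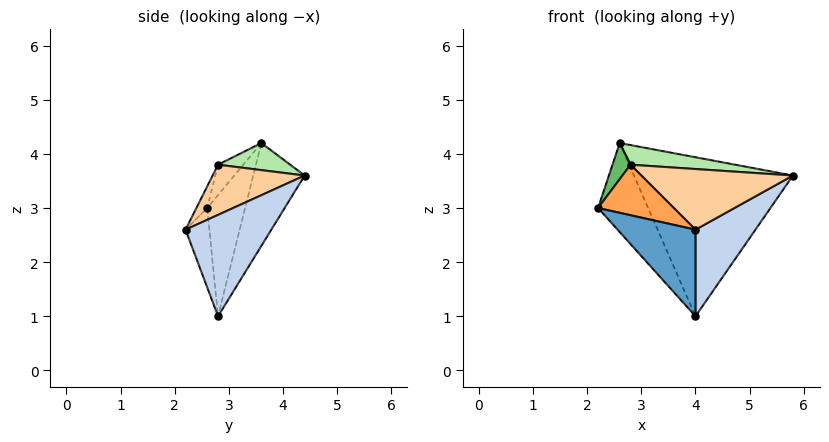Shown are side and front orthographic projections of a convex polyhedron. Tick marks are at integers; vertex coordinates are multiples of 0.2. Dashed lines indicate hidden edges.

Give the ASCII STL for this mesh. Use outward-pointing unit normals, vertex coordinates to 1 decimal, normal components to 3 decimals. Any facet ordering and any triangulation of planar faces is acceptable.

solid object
 facet normal -0.275 -0.900 -0.338
  outer loop
   vertex 4.0 2.8 1.0
   vertex 4.0 2.2 2.6
   vertex 2.2 2.6 3.0
  endloop
 endfacet
 facet normal 0.801 -0.560 -0.210
  outer loop
   vertex 4.0 2.8 1.0
   vertex 5.8 4.4 3.6
   vertex 4.0 2.2 2.6
  endloop
 endfacet
 facet normal -0.133 -0.933 0.333
  outer loop
   vertex 2.8 2.8 3.8
   vertex 2.2 2.6 3.0
   vertex 4.0 2.2 2.6
  endloop
 endfacet
 facet normal 0.377 -0.621 0.687
  outer loop
   vertex 2.8 2.8 3.8
   vertex 4.0 2.2 2.6
   vertex 5.8 4.4 3.6
  endloop
 endfacet
 facet normal -0.649 -0.464 0.603
  outer loop
   vertex 2.6 3.6 4.2
   vertex 2.2 2.6 3.0
   vertex 2.8 2.8 3.8
  endloop
 endfacet
 facet normal 0.261 -0.379 0.888
  outer loop
   vertex 2.6 3.6 4.2
   vertex 2.8 2.8 3.8
   vertex 5.8 4.4 3.6
  endloop
 endfacet
 facet normal -0.548 0.724 -0.420
  outer loop
   vertex 2.6 3.6 4.2
   vertex 4.0 2.8 1.0
   vertex 2.2 2.6 3.0
  endloop
 endfacet
 facet normal -0.288 0.892 -0.349
  outer loop
   vertex 2.6 3.6 4.2
   vertex 5.8 4.4 3.6
   vertex 4.0 2.8 1.0
  endloop
 endfacet
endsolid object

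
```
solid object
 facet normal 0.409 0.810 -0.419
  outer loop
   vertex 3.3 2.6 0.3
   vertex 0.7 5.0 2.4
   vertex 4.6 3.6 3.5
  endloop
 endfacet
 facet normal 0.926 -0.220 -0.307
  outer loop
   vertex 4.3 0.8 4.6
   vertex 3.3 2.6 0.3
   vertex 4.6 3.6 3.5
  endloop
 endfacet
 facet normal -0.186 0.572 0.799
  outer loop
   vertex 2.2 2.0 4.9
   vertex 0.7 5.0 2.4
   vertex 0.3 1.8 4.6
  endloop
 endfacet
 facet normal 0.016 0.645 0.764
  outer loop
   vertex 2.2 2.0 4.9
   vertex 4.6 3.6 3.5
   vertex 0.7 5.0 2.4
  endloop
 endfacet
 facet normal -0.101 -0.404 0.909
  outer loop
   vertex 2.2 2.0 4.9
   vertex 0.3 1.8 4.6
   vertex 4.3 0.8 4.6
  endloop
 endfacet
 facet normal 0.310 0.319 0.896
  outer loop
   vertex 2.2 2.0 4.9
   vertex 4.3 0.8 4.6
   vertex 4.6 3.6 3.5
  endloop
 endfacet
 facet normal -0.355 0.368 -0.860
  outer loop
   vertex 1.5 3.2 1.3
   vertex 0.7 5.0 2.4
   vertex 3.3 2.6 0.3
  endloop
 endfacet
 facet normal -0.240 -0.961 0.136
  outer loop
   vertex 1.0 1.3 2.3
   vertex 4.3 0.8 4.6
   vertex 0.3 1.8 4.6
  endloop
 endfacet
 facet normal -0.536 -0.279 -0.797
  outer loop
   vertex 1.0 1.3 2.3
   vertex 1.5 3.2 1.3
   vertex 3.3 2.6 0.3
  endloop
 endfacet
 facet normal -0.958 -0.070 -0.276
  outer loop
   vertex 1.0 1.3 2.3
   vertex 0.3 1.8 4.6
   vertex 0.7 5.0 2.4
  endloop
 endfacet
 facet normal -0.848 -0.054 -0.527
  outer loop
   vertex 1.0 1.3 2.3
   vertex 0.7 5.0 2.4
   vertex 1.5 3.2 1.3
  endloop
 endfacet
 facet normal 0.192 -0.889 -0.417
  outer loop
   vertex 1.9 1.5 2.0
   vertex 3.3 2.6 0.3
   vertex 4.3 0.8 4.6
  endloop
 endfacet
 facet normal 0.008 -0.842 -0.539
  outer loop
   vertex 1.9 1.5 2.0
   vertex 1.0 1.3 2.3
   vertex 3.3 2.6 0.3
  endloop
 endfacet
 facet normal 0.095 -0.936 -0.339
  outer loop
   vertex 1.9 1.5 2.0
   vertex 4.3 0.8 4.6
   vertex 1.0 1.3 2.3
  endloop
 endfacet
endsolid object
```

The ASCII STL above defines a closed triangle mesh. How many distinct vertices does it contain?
9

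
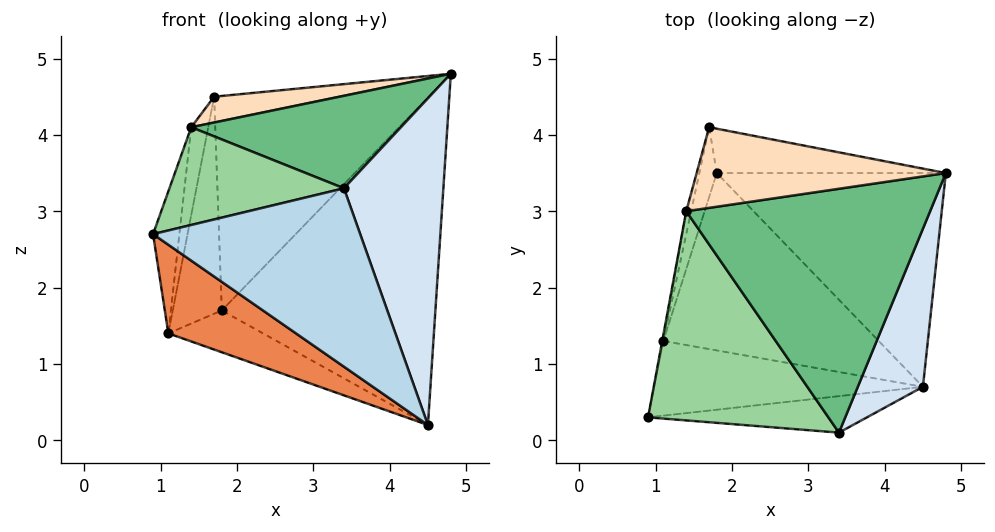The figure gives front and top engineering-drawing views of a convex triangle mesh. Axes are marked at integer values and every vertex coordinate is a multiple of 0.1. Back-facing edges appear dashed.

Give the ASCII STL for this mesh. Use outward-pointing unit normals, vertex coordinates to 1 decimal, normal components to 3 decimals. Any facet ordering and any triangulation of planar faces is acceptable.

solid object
 facet normal 0.205 0.959 -0.198
  outer loop
   vertex 1.8 3.5 1.7
   vertex 1.7 4.1 4.5
   vertex 4.8 3.5 4.8
  endloop
 endfacet
 facet normal 0.492 0.729 -0.476
  outer loop
   vertex 1.8 3.5 1.7
   vertex 4.8 3.5 4.8
   vertex 4.5 0.7 0.2
  endloop
 endfacet
 facet normal -0.030 -0.979 -0.200
  outer loop
   vertex 3.4 0.1 3.3
   vertex 0.9 0.3 2.7
   vertex 4.5 0.7 0.2
  endloop
 endfacet
 facet normal 0.864 -0.453 0.219
  outer loop
   vertex 3.4 0.1 3.3
   vertex 4.5 0.7 0.2
   vertex 4.8 3.5 4.8
  endloop
 endfacet
 facet normal -0.341 -0.719 -0.606
  outer loop
   vertex 1.1 1.3 1.4
   vertex 4.5 0.7 0.2
   vertex 0.9 0.3 2.7
  endloop
 endfacet
 facet normal -0.290 0.219 -0.932
  outer loop
   vertex 1.1 1.3 1.4
   vertex 1.8 3.5 1.7
   vertex 4.5 0.7 0.2
  endloop
 endfacet
 facet normal -0.944 0.314 -0.101
  outer loop
   vertex 1.1 1.3 1.4
   vertex 1.7 4.1 4.5
   vertex 1.8 3.5 1.7
  endloop
 endfacet
 facet normal -0.150 -0.302 0.942
  outer loop
   vertex 1.4 3.0 4.1
   vertex 4.8 3.5 4.8
   vertex 1.7 4.1 4.5
  endloop
 endfacet
 facet normal -0.139 -0.351 0.926
  outer loop
   vertex 1.4 3.0 4.1
   vertex 3.4 0.1 3.3
   vertex 4.8 3.5 4.8
  endloop
 endfacet
 facet normal -0.244 -0.410 0.879
  outer loop
   vertex 1.4 3.0 4.1
   vertex 0.9 0.3 2.7
   vertex 3.4 0.1 3.3
  endloop
 endfacet
 facet normal -0.982 0.186 -0.008
  outer loop
   vertex 1.4 3.0 4.1
   vertex 1.1 1.3 1.4
   vertex 0.9 0.3 2.7
  endloop
 endfacet
 facet normal -0.955 0.288 -0.075
  outer loop
   vertex 1.4 3.0 4.1
   vertex 1.7 4.1 4.5
   vertex 1.1 1.3 1.4
  endloop
 endfacet
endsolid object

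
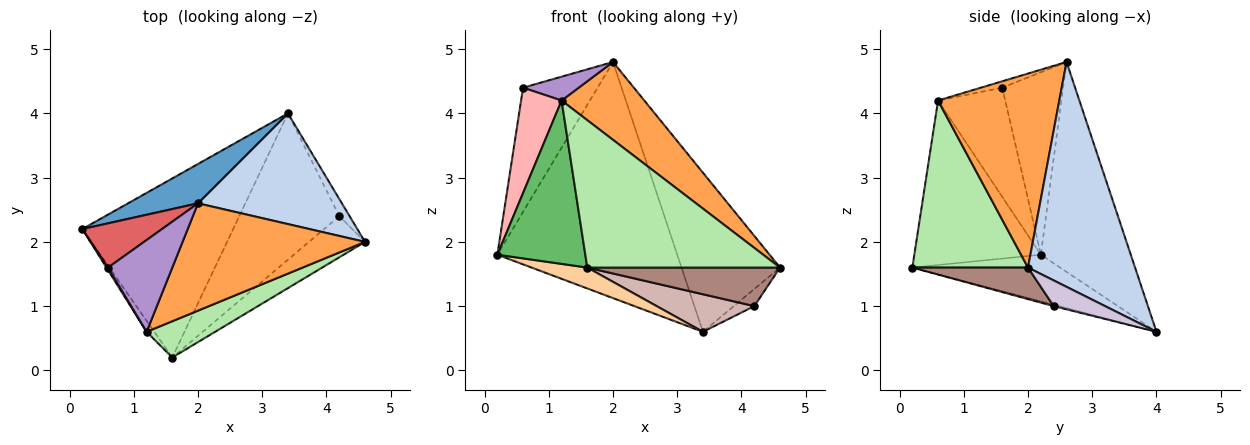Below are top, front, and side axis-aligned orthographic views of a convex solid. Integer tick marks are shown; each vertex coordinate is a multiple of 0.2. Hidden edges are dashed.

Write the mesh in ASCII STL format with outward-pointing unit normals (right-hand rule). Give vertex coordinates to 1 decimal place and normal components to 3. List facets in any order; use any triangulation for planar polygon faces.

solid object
 facet normal -0.442 0.885 0.147
  outer loop
   vertex 2.0 2.6 4.8
   vertex 3.4 4.0 0.6
   vertex 0.2 2.2 1.8
  endloop
 endfacet
 facet normal 0.666 0.613 0.426
  outer loop
   vertex 2.0 2.6 4.8
   vertex 4.6 2.0 1.6
   vertex 3.4 4.0 0.6
  endloop
 endfacet
 facet normal 0.652 -0.445 0.613
  outer loop
   vertex 1.2 0.6 4.2
   vertex 4.6 2.0 1.6
   vertex 2.0 2.6 4.8
  endloop
 endfacet
 facet normal -0.294 -0.111 -0.949
  outer loop
   vertex 1.6 0.2 1.6
   vertex 0.2 2.2 1.8
   vertex 3.4 4.0 0.6
  endloop
 endfacet
 facet normal -0.820 -0.570 -0.038
  outer loop
   vertex 1.6 0.2 1.6
   vertex 1.2 0.6 4.2
   vertex 0.2 2.2 1.8
  endloop
 endfacet
 facet normal 0.503 -0.839 0.207
  outer loop
   vertex 1.6 0.2 1.6
   vertex 4.6 2.0 1.6
   vertex 1.2 0.6 4.2
  endloop
 endfacet
 facet normal -0.609 0.747 0.266
  outer loop
   vertex 0.6 1.6 4.4
   vertex 2.0 2.6 4.8
   vertex 0.2 2.2 1.8
  endloop
 endfacet
 facet normal -0.856 -0.516 0.013
  outer loop
   vertex 0.6 1.6 4.4
   vertex 0.2 2.2 1.8
   vertex 1.2 0.6 4.2
  endloop
 endfacet
 facet normal -0.096 -0.250 0.963
  outer loop
   vertex 0.6 1.6 4.4
   vertex 1.2 0.6 4.2
   vertex 2.0 2.6 4.8
  endloop
 endfacet
 facet normal 0.870 0.348 -0.348
  outer loop
   vertex 4.2 2.4 1.0
   vertex 3.4 4.0 0.6
   vertex 4.6 2.0 1.6
  endloop
 endfacet
 facet normal 0.380 -0.633 -0.675
  outer loop
   vertex 4.2 2.4 1.0
   vertex 4.6 2.0 1.6
   vertex 1.6 0.2 1.6
  endloop
 endfacet
 facet normal -0.013 -0.249 -0.969
  outer loop
   vertex 4.2 2.4 1.0
   vertex 1.6 0.2 1.6
   vertex 3.4 4.0 0.6
  endloop
 endfacet
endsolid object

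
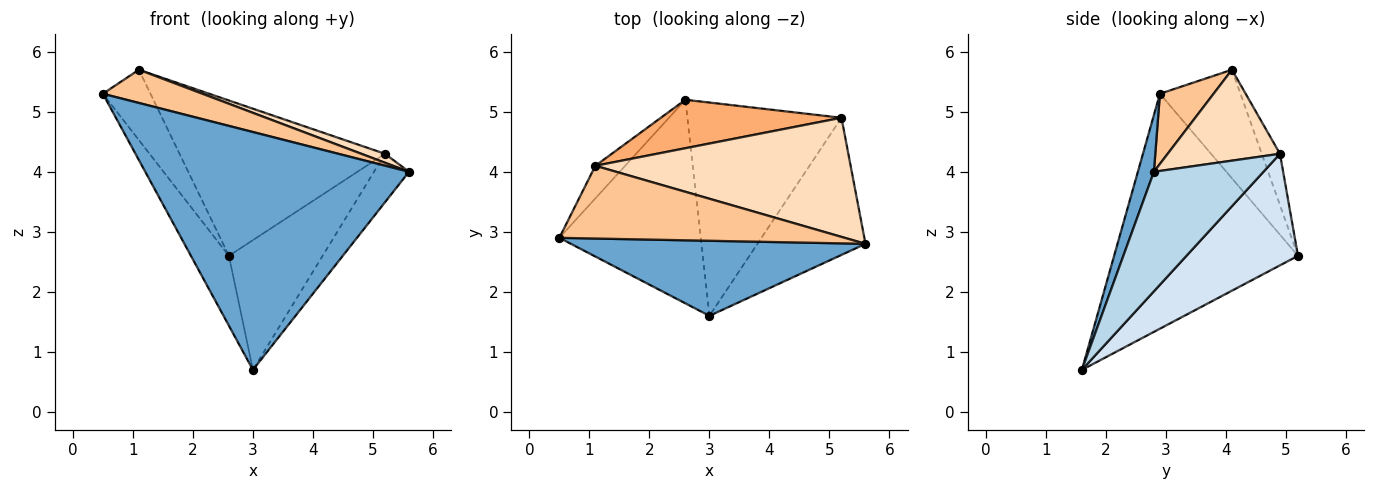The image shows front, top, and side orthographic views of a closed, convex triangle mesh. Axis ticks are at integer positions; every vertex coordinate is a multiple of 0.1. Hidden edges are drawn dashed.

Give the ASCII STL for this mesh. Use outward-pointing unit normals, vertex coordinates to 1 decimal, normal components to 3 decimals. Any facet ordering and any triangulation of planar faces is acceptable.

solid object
 facet normal 0.058 -0.952 0.301
  outer loop
   vertex 3.0 1.6 0.7
   vertex 5.6 2.8 4.0
   vertex 0.5 2.9 5.3
  endloop
 endfacet
 facet normal -0.844 0.174 -0.508
  outer loop
   vertex 3.0 1.6 0.7
   vertex 0.5 2.9 5.3
   vertex 2.6 5.2 2.6
  endloop
 endfacet
 facet normal 0.722 0.231 -0.653
  outer loop
   vertex 5.2 4.9 4.3
   vertex 5.6 2.8 4.0
   vertex 3.0 1.6 0.7
  endloop
 endfacet
 facet normal 0.526 0.442 -0.727
  outer loop
   vertex 5.2 4.9 4.3
   vertex 3.0 1.6 0.7
   vertex 2.6 5.2 2.6
  endloop
 endfacet
 facet normal -0.838 0.495 -0.230
  outer loop
   vertex 1.1 4.1 5.7
   vertex 2.6 5.2 2.6
   vertex 0.5 2.9 5.3
  endloop
 endfacet
 facet normal -0.084 0.951 0.297
  outer loop
   vertex 1.1 4.1 5.7
   vertex 5.2 4.9 4.3
   vertex 2.6 5.2 2.6
  endloop
 endfacet
 facet normal 0.218 -0.405 0.888
  outer loop
   vertex 1.1 4.1 5.7
   vertex 0.5 2.9 5.3
   vertex 5.6 2.8 4.0
  endloop
 endfacet
 facet normal 0.335 -0.071 0.940
  outer loop
   vertex 1.1 4.1 5.7
   vertex 5.6 2.8 4.0
   vertex 5.2 4.9 4.3
  endloop
 endfacet
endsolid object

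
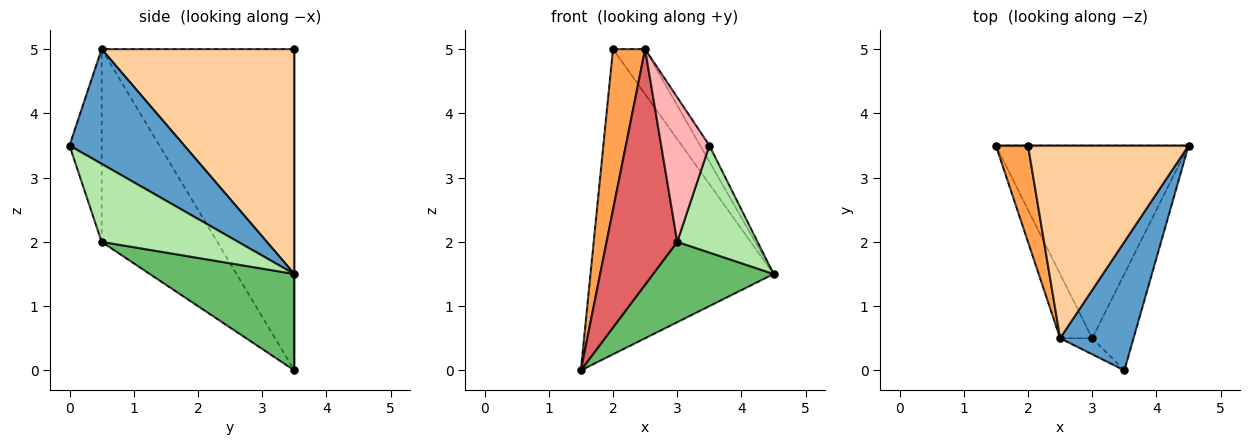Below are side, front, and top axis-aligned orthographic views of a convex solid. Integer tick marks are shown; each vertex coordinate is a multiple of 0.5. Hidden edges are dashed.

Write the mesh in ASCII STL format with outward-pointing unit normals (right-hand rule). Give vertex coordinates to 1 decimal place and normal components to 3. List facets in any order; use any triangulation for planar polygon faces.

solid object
 facet normal 0.840 0.067 0.538
  outer loop
   vertex 2.5 0.5 5.0
   vertex 3.5 0.0 3.5
   vertex 4.5 3.5 1.5
  endloop
 endfacet
 facet normal 0.000 1.000 0.000
  outer loop
   vertex 2.0 3.5 5.0
   vertex 4.5 3.5 1.5
   vertex 1.5 3.5 0.0
  endloop
 endfacet
 facet normal -0.982 -0.164 0.098
  outer loop
   vertex 2.0 3.5 5.0
   vertex 1.5 3.5 0.0
   vertex 2.5 0.5 5.0
  endloop
 endfacet
 facet normal 0.806 0.134 0.576
  outer loop
   vertex 2.0 3.5 5.0
   vertex 2.5 0.5 5.0
   vertex 4.5 3.5 1.5
  endloop
 endfacet
 facet normal 0.419 -0.349 -0.838
  outer loop
   vertex 3.0 0.5 2.0
   vertex 1.5 3.5 0.0
   vertex 4.5 3.5 1.5
  endloop
 endfacet
 facet normal 0.784 -0.461 -0.415
  outer loop
   vertex 3.0 0.5 2.0
   vertex 4.5 3.5 1.5
   vertex 3.5 0.0 3.5
  endloop
 endfacet
 facet normal -0.845 -0.516 -0.141
  outer loop
   vertex 3.0 0.5 2.0
   vertex 2.5 0.5 5.0
   vertex 1.5 3.5 0.0
  endloop
 endfacet
 facet normal -0.552 -0.829 -0.092
  outer loop
   vertex 3.0 0.5 2.0
   vertex 3.5 0.0 3.5
   vertex 2.5 0.5 5.0
  endloop
 endfacet
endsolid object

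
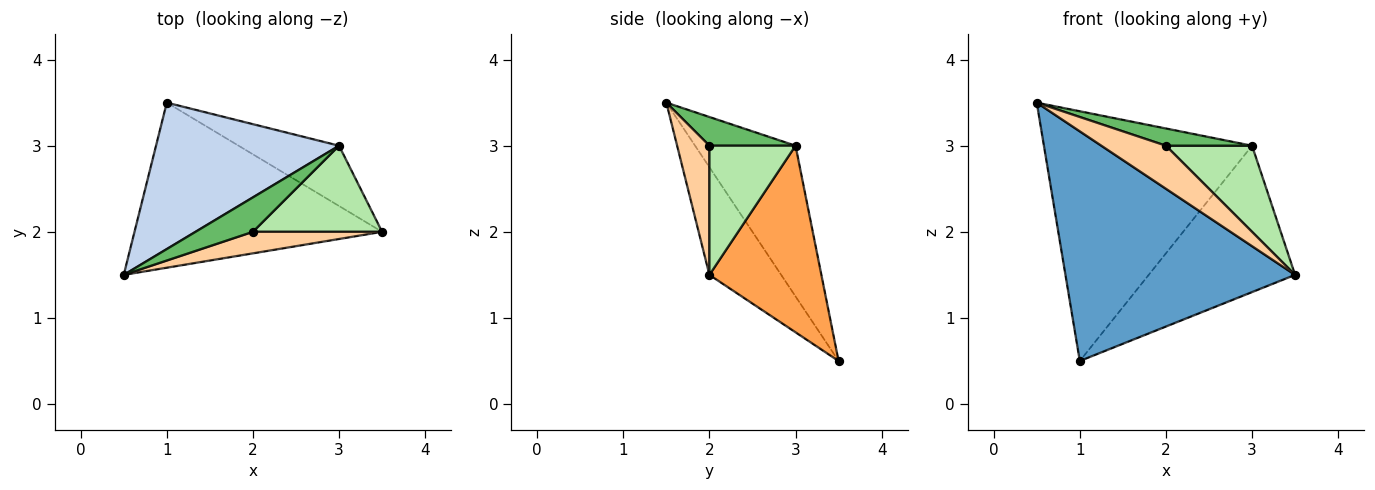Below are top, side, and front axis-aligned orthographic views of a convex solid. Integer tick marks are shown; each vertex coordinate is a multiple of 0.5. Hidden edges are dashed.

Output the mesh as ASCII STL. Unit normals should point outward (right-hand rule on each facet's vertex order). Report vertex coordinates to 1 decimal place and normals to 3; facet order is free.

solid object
 facet normal -0.246 -0.787 -0.566
  outer loop
   vertex 1.0 3.5 0.5
   vertex 3.5 2.0 1.5
   vertex 0.5 1.5 3.5
  endloop
 endfacet
 facet normal -0.384 0.796 0.467
  outer loop
   vertex 3.0 3.0 3.0
   vertex 1.0 3.5 0.5
   vertex 0.5 1.5 3.5
  endloop
 endfacet
 facet normal 0.577 0.755 -0.311
  outer loop
   vertex 3.0 3.0 3.0
   vertex 3.5 2.0 1.5
   vertex 1.0 3.5 0.5
  endloop
 endfacet
 facet normal 0.408 -0.816 0.408
  outer loop
   vertex 2.0 2.0 3.0
   vertex 0.5 1.5 3.5
   vertex 3.5 2.0 1.5
  endloop
 endfacet
 facet normal 0.408 -0.408 0.816
  outer loop
   vertex 2.0 2.0 3.0
   vertex 3.0 3.0 3.0
   vertex 0.5 1.5 3.5
  endloop
 endfacet
 facet normal 0.577 -0.577 0.577
  outer loop
   vertex 2.0 2.0 3.0
   vertex 3.5 2.0 1.5
   vertex 3.0 3.0 3.0
  endloop
 endfacet
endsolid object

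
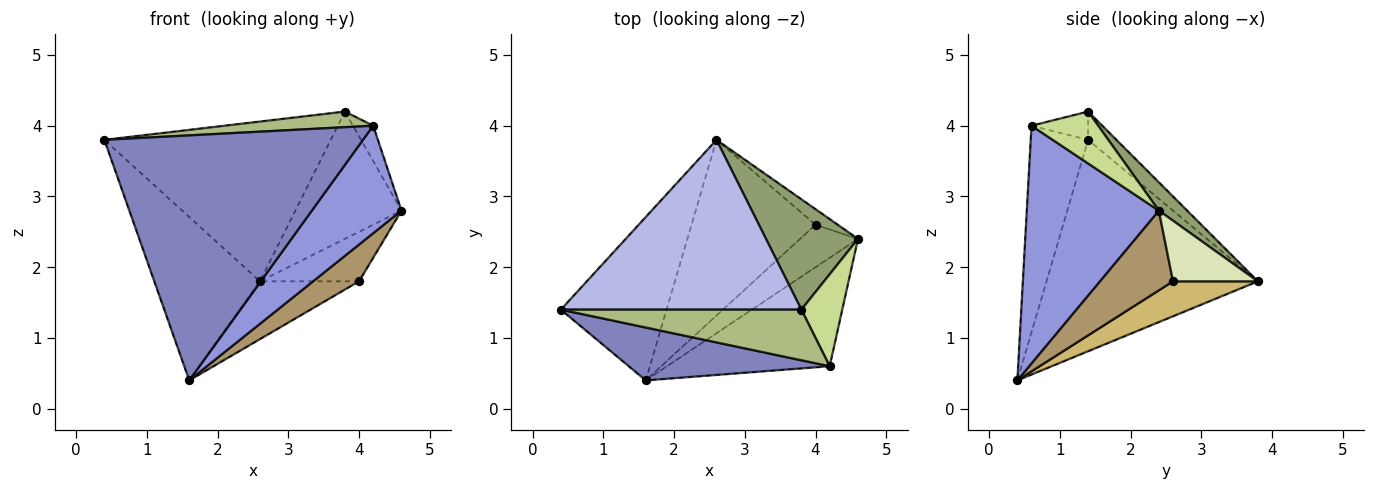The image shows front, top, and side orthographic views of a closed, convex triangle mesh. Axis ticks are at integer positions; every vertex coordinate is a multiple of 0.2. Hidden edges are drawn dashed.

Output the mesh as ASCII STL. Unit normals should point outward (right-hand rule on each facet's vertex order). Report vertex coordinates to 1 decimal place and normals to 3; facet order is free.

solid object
 facet normal -0.816 0.408 -0.408
  outer loop
   vertex 1.6 0.4 0.4
   vertex 0.4 1.4 3.8
   vertex 2.6 3.8 1.8
  endloop
 endfacet
 facet normal -0.212 -0.955 0.206
  outer loop
   vertex 4.2 0.6 4.0
   vertex 0.4 1.4 3.8
   vertex 1.6 0.4 0.4
  endloop
 endfacet
 facet normal 0.720 -0.489 -0.493
  outer loop
   vertex 4.2 0.6 4.0
   vertex 1.6 0.4 0.4
   vertex 4.6 2.4 2.8
  endloop
 endfacet
 facet normal -0.085 0.683 0.726
  outer loop
   vertex 3.8 1.4 4.2
   vertex 2.6 3.8 1.8
   vertex 0.4 1.4 3.8
  endloop
 endfacet
 facet normal 0.198 0.741 0.642
  outer loop
   vertex 3.8 1.4 4.2
   vertex 4.6 2.4 2.8
   vertex 2.6 3.8 1.8
  endloop
 endfacet
 facet normal -0.112 -0.293 0.949
  outer loop
   vertex 3.8 1.4 4.2
   vertex 0.4 1.4 3.8
   vertex 4.2 0.6 4.0
  endloop
 endfacet
 facet normal 0.764 0.232 0.602
  outer loop
   vertex 3.8 1.4 4.2
   vertex 4.2 0.6 4.0
   vertex 4.6 2.4 2.8
  endloop
 endfacet
 facet normal 0.633 0.739 -0.232
  outer loop
   vertex 4.0 2.6 1.8
   vertex 2.6 3.8 1.8
   vertex 4.6 2.4 2.8
  endloop
 endfacet
 facet normal 0.721 -0.454 -0.523
  outer loop
   vertex 4.0 2.6 1.8
   vertex 4.6 2.4 2.8
   vertex 1.6 0.4 0.4
  endloop
 endfacet
 facet normal 0.259 0.302 -0.918
  outer loop
   vertex 4.0 2.6 1.8
   vertex 1.6 0.4 0.4
   vertex 2.6 3.8 1.8
  endloop
 endfacet
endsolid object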